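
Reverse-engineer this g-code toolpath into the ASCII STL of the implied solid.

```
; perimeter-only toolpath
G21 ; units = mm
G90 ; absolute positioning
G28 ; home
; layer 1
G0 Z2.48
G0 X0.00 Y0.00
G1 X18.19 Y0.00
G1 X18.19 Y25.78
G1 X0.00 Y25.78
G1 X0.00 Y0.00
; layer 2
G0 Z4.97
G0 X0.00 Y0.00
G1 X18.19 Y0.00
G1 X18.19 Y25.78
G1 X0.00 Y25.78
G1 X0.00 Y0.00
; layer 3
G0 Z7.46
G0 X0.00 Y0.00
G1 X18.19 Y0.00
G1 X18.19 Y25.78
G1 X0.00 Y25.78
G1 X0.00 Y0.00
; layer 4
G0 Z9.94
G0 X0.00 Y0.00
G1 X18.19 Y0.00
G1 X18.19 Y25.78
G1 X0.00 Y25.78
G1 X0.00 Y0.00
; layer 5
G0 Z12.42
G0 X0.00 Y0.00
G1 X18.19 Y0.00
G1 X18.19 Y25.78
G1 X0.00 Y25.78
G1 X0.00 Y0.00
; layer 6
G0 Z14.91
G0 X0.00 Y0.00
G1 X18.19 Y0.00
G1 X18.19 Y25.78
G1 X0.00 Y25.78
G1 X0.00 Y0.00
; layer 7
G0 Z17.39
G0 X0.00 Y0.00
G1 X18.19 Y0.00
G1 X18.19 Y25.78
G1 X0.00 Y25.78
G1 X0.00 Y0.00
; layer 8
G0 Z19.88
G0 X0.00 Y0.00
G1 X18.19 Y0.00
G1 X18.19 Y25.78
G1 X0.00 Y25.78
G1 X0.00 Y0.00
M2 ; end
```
solid part
  facet normal 0.0000 0.0000 -1.0000
    outer loop
      vertex 18.19 25.78 0.00
      vertex 18.19 0.00 0.00
      vertex 0.00 0.00 0.00
    endloop
  endfacet
  facet normal 0.0000 0.0000 -1.0000
    outer loop
      vertex 0.00 25.78 0.00
      vertex 18.19 25.78 0.00
      vertex 0.00 0.00 0.00
    endloop
  endfacet
  facet normal 0.0000 0.0000 1.0000
    outer loop
      vertex 0.00 0.00 19.88
      vertex 18.19 0.00 19.88
      vertex 18.19 25.78 19.88
    endloop
  endfacet
  facet normal 0.0000 0.0000 1.0000
    outer loop
      vertex 0.00 0.00 19.88
      vertex 18.19 25.78 19.88
      vertex 0.00 25.78 19.88
    endloop
  endfacet
  facet normal 0.0000 -1.0000 0.0000
    outer loop
      vertex 0.00 0.00 0.00
      vertex 18.19 0.00 0.00
      vertex 18.19 0.00 19.88
    endloop
  endfacet
  facet normal 0.0000 -1.0000 0.0000
    outer loop
      vertex 0.00 0.00 0.00
      vertex 18.19 0.00 19.88
      vertex 0.00 0.00 19.88
    endloop
  endfacet
  facet normal 0.0000 1.0000 0.0000
    outer loop
      vertex 18.19 25.78 19.88
      vertex 18.19 25.78 0.00
      vertex 0.00 25.78 0.00
    endloop
  endfacet
  facet normal 0.0000 1.0000 0.0000
    outer loop
      vertex 0.00 25.78 19.88
      vertex 18.19 25.78 19.88
      vertex 0.00 25.78 0.00
    endloop
  endfacet
  facet normal -1.0000 0.0000 0.0000
    outer loop
      vertex 0.00 25.78 19.88
      vertex 0.00 25.78 0.00
      vertex 0.00 0.00 0.00
    endloop
  endfacet
  facet normal -1.0000 0.0000 0.0000
    outer loop
      vertex 0.00 0.00 19.88
      vertex 0.00 25.78 19.88
      vertex 0.00 0.00 0.00
    endloop
  endfacet
  facet normal 1.0000 0.0000 0.0000
    outer loop
      vertex 18.19 0.00 0.00
      vertex 18.19 25.78 0.00
      vertex 18.19 25.78 19.88
    endloop
  endfacet
  facet normal 1.0000 0.0000 0.0000
    outer loop
      vertex 18.19 0.00 0.00
      vertex 18.19 25.78 19.88
      vertex 18.19 0.00 19.88
    endloop
  endfacet
endsolid part

The G0 Z moves step by Δz≈2.48 mm. Every layer's G1 loop is the same polygon, so the solid is a straight extrusion of it from z=0 to z≈19.9. Closing with flat bottom and top caps and triangulating gives 12 facets — a rectangular box, roughly 18.2 × 25.8 mm footprint and 19.9 mm tall.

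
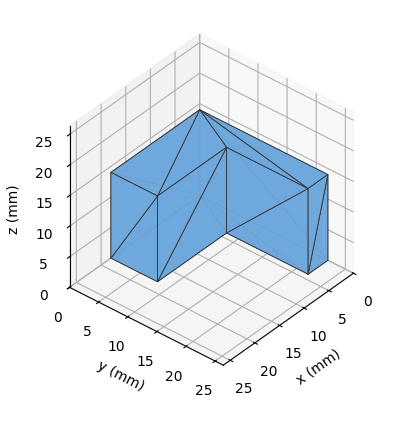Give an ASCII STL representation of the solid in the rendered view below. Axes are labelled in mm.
Reading the render: the shape is an L-shaped prism: outer 18 × 22 mm, arm thicknesses ≈ 8 mm (horizontal) and 4 mm (vertical), extruded 14 mm in z (dimensions read to the nearest mm from the axis ticks). For the STL, each face is triangulated and given an outward normal.

solid part
  facet normal 0.0000 0.0000 -1.0000
    outer loop
      vertex 18.0 8.0 0.0
      vertex 18.0 0.0 0.0
      vertex 0.0 0.0 0.0
    endloop
  endfacet
  facet normal 0.0000 0.0000 -1.0000
    outer loop
      vertex 4.0 8.0 0.0
      vertex 18.0 8.0 0.0
      vertex 0.0 0.0 0.0
    endloop
  endfacet
  facet normal 0.0000 0.0000 -1.0000
    outer loop
      vertex 4.0 22.0 0.0
      vertex 4.0 8.0 0.0
      vertex 0.0 0.0 0.0
    endloop
  endfacet
  facet normal 0.0000 0.0000 -1.0000
    outer loop
      vertex 0.0 22.0 0.0
      vertex 4.0 22.0 0.0
      vertex 0.0 0.0 0.0
    endloop
  endfacet
  facet normal 0.0000 0.0000 1.0000
    outer loop
      vertex 0.0 0.0 14.0
      vertex 18.0 0.0 14.0
      vertex 18.0 8.0 14.0
    endloop
  endfacet
  facet normal 0.0000 0.0000 1.0000
    outer loop
      vertex 0.0 0.0 14.0
      vertex 18.0 8.0 14.0
      vertex 4.0 8.0 14.0
    endloop
  endfacet
  facet normal 0.0000 0.0000 1.0000
    outer loop
      vertex 0.0 0.0 14.0
      vertex 4.0 8.0 14.0
      vertex 4.0 22.0 14.0
    endloop
  endfacet
  facet normal 0.0000 0.0000 1.0000
    outer loop
      vertex 0.0 0.0 14.0
      vertex 4.0 22.0 14.0
      vertex 0.0 22.0 14.0
    endloop
  endfacet
  facet normal 0.0000 -1.0000 0.0000
    outer loop
      vertex 0.0 0.0 0.0
      vertex 18.0 0.0 0.0
      vertex 18.0 0.0 14.0
    endloop
  endfacet
  facet normal 0.0000 -1.0000 0.0000
    outer loop
      vertex 0.0 0.0 0.0
      vertex 18.0 0.0 14.0
      vertex 0.0 0.0 14.0
    endloop
  endfacet
  facet normal 1.0000 0.0000 0.0000
    outer loop
      vertex 18.0 0.0 0.0
      vertex 18.0 8.0 0.0
      vertex 18.0 8.0 14.0
    endloop
  endfacet
  facet normal 1.0000 0.0000 0.0000
    outer loop
      vertex 18.0 0.0 0.0
      vertex 18.0 8.0 14.0
      vertex 18.0 0.0 14.0
    endloop
  endfacet
  facet normal 0.0000 1.0000 0.0000
    outer loop
      vertex 18.0 8.0 0.0
      vertex 4.0 8.0 0.0
      vertex 4.0 8.0 14.0
    endloop
  endfacet
  facet normal 0.0000 1.0000 0.0000
    outer loop
      vertex 18.0 8.0 0.0
      vertex 4.0 8.0 14.0
      vertex 18.0 8.0 14.0
    endloop
  endfacet
  facet normal 1.0000 0.0000 0.0000
    outer loop
      vertex 4.0 8.0 0.0
      vertex 4.0 22.0 0.0
      vertex 4.0 22.0 14.0
    endloop
  endfacet
  facet normal 1.0000 0.0000 0.0000
    outer loop
      vertex 4.0 8.0 0.0
      vertex 4.0 22.0 14.0
      vertex 4.0 8.0 14.0
    endloop
  endfacet
  facet normal 0.0000 1.0000 0.0000
    outer loop
      vertex 4.0 22.0 0.0
      vertex 0.0 22.0 0.0
      vertex 0.0 22.0 14.0
    endloop
  endfacet
  facet normal 0.0000 1.0000 0.0000
    outer loop
      vertex 4.0 22.0 0.0
      vertex 0.0 22.0 14.0
      vertex 4.0 22.0 14.0
    endloop
  endfacet
  facet normal -1.0000 0.0000 0.0000
    outer loop
      vertex 0.0 22.0 0.0
      vertex 0.0 0.0 0.0
      vertex 0.0 0.0 14.0
    endloop
  endfacet
  facet normal -1.0000 0.0000 0.0000
    outer loop
      vertex 0.0 22.0 0.0
      vertex 0.0 0.0 14.0
      vertex 0.0 22.0 14.0
    endloop
  endfacet
endsolid part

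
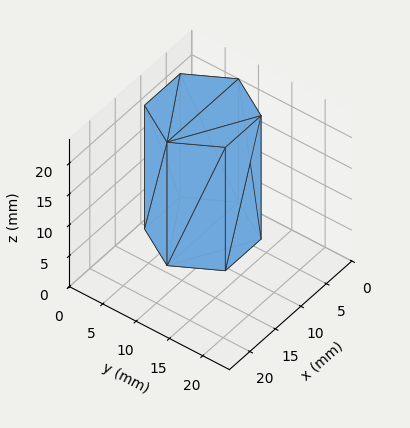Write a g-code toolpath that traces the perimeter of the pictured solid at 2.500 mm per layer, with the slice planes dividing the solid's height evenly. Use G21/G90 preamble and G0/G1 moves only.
Reading the render: the shape is a regular 6-sided prism (a cylinder approximated with 6 flat sides), circumscribed radius ≈ 7 mm, height ≈ 20 mm (dimensions read to the nearest mm from the axis ticks). For the g-code, the solid's height is divided into equal slices at the stated Δz and each level perimeter traced with G1 moves after a G0 lift.

; perimeter-only toolpath
G21 ; units = mm
G90 ; absolute positioning
G28 ; home
; layer 1
G0 Z2.500
G0 X14.000 Y7.000
G1 X10.500 Y13.062
G1 X3.500 Y13.062
G1 X0.000 Y7.000
G1 X3.500 Y0.938
G1 X10.500 Y0.938
G1 X14.000 Y7.000
; layer 2
G0 Z5.000
G0 X14.000 Y7.000
G1 X10.500 Y13.062
G1 X3.500 Y13.062
G1 X0.000 Y7.000
G1 X3.500 Y0.938
G1 X10.500 Y0.938
G1 X14.000 Y7.000
; layer 3
G0 Z7.500
G0 X14.000 Y7.000
G1 X10.500 Y13.062
G1 X3.500 Y13.062
G1 X0.000 Y7.000
G1 X3.500 Y0.938
G1 X10.500 Y0.938
G1 X14.000 Y7.000
; layer 4
G0 Z10.000
G0 X14.000 Y7.000
G1 X10.500 Y13.062
G1 X3.500 Y13.062
G1 X0.000 Y7.000
G1 X3.500 Y0.938
G1 X10.500 Y0.938
G1 X14.000 Y7.000
; layer 5
G0 Z12.500
G0 X14.000 Y7.000
G1 X10.500 Y13.062
G1 X3.500 Y13.062
G1 X0.000 Y7.000
G1 X3.500 Y0.938
G1 X10.500 Y0.938
G1 X14.000 Y7.000
; layer 6
G0 Z15.000
G0 X14.000 Y7.000
G1 X10.500 Y13.062
G1 X3.500 Y13.062
G1 X0.000 Y7.000
G1 X3.500 Y0.938
G1 X10.500 Y0.938
G1 X14.000 Y7.000
; layer 7
G0 Z17.500
G0 X14.000 Y7.000
G1 X10.500 Y13.062
G1 X3.500 Y13.062
G1 X0.000 Y7.000
G1 X3.500 Y0.938
G1 X10.500 Y0.938
G1 X14.000 Y7.000
; layer 8
G0 Z20.000
G0 X14.000 Y7.000
G1 X10.500 Y13.062
G1 X3.500 Y13.062
G1 X0.000 Y7.000
G1 X3.500 Y0.938
G1 X10.500 Y0.938
G1 X14.000 Y7.000
M2 ; end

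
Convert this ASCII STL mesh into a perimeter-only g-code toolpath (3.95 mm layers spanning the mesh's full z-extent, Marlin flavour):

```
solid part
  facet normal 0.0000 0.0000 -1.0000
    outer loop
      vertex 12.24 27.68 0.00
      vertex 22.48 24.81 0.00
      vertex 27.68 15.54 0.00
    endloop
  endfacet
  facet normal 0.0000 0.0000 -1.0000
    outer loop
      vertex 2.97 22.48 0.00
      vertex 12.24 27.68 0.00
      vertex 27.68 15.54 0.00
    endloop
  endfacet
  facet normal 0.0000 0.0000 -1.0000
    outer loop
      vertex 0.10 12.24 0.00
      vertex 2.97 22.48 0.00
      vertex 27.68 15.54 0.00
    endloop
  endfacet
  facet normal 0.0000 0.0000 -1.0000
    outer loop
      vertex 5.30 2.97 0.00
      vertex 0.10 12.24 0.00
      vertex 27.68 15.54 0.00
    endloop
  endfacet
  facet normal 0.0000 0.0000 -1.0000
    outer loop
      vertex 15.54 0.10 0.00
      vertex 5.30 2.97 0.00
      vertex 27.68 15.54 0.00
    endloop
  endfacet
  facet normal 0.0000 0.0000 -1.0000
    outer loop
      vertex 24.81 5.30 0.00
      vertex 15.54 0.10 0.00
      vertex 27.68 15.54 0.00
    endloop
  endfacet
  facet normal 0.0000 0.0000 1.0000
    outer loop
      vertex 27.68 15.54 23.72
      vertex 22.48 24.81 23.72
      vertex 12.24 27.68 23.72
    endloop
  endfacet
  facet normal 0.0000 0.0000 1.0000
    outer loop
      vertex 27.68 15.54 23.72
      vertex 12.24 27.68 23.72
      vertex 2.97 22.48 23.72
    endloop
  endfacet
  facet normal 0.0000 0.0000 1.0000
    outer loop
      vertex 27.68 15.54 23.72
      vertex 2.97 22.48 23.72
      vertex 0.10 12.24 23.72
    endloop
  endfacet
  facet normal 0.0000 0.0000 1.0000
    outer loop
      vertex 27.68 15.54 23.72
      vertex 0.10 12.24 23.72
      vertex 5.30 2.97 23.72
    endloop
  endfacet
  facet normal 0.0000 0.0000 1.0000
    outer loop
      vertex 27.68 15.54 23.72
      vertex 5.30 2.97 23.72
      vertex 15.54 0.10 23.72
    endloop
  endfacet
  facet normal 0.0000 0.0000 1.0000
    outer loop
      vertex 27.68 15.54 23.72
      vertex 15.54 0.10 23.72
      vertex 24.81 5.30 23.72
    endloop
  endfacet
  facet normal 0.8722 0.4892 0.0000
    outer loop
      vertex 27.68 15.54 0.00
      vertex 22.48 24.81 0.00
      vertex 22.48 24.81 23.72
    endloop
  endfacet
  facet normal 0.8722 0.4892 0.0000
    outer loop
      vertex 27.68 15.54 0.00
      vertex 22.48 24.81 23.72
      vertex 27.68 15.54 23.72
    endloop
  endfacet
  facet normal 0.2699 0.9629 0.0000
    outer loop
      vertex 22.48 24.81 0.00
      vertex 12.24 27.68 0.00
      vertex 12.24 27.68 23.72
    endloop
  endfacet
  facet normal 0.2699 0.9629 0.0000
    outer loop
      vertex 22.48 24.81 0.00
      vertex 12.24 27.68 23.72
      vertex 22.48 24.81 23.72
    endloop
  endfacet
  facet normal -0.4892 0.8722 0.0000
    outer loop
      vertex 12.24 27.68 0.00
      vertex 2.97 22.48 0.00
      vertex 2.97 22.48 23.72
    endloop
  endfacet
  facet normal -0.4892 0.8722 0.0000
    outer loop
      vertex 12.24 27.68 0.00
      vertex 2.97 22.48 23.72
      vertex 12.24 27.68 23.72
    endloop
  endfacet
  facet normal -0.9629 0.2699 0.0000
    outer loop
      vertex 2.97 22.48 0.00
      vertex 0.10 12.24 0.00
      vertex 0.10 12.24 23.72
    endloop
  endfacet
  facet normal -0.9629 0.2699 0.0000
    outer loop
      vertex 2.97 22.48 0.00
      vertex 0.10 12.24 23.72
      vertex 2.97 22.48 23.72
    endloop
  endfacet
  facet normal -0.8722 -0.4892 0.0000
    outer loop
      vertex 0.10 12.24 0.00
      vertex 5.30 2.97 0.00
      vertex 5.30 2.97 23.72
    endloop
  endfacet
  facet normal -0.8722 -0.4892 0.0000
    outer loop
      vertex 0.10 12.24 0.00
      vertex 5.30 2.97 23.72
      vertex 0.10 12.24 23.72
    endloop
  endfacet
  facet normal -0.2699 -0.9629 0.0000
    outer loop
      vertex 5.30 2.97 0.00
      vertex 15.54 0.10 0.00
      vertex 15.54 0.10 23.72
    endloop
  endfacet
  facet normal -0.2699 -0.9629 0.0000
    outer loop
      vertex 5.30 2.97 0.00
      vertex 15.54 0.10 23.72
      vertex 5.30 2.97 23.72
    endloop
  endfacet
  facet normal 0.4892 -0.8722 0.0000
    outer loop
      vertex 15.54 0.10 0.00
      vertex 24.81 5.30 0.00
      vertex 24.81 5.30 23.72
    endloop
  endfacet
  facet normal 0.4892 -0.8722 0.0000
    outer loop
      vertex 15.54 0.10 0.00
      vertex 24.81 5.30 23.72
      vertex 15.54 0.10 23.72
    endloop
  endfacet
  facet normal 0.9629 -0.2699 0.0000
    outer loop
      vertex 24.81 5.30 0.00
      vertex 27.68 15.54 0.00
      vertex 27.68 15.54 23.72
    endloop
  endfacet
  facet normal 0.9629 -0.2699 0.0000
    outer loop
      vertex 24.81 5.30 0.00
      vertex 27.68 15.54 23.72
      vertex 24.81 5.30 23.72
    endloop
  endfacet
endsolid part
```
; perimeter-only toolpath
G21 ; units = mm
G90 ; absolute positioning
G28 ; home
; layer 1
G0 Z3.95
G0 X27.68 Y15.54
G1 X22.48 Y24.81
G1 X12.24 Y27.68
G1 X2.97 Y22.48
G1 X0.10 Y12.24
G1 X5.30 Y2.97
G1 X15.54 Y0.10
G1 X24.81 Y5.30
G1 X27.68 Y15.54
; layer 2
G0 Z7.91
G0 X27.68 Y15.54
G1 X22.48 Y24.81
G1 X12.24 Y27.68
G1 X2.97 Y22.48
G1 X0.10 Y12.24
G1 X5.30 Y2.97
G1 X15.54 Y0.10
G1 X24.81 Y5.30
G1 X27.68 Y15.54
; layer 3
G0 Z11.86
G0 X27.68 Y15.54
G1 X22.48 Y24.81
G1 X12.24 Y27.68
G1 X2.97 Y22.48
G1 X0.10 Y12.24
G1 X5.30 Y2.97
G1 X15.54 Y0.10
G1 X24.81 Y5.30
G1 X27.68 Y15.54
; layer 4
G0 Z15.81
G0 X27.68 Y15.54
G1 X22.48 Y24.81
G1 X12.24 Y27.68
G1 X2.97 Y22.48
G1 X0.10 Y12.24
G1 X5.30 Y2.97
G1 X15.54 Y0.10
G1 X24.81 Y5.30
G1 X27.68 Y15.54
; layer 5
G0 Z19.77
G0 X27.68 Y15.54
G1 X22.48 Y24.81
G1 X12.24 Y27.68
G1 X2.97 Y22.48
G1 X0.10 Y12.24
G1 X5.30 Y2.97
G1 X15.54 Y0.10
G1 X24.81 Y5.30
G1 X27.68 Y15.54
; layer 6
G0 Z23.72
G0 X27.68 Y15.54
G1 X22.48 Y24.81
G1 X12.24 Y27.68
G1 X2.97 Y22.48
G1 X0.10 Y12.24
G1 X5.30 Y2.97
G1 X15.54 Y0.10
G1 X24.81 Y5.30
G1 X27.68 Y15.54
M2 ; end

The solid is a regular 8-sided prism (a cylinder approximated with 8 flat sides), circumscribed radius ≈ 13.9 mm, height ≈ 23.7 mm. Slicing at Δz = 3.95 mm — 6 equal slices spanning the solid's height, so layer i sits at z = i·h/6 — gives 6 non-empty perimeters. Each is a 8-segment closed polygon; G0 lifts to the layer z and rapids to the start vertex, then G1 traces the edges.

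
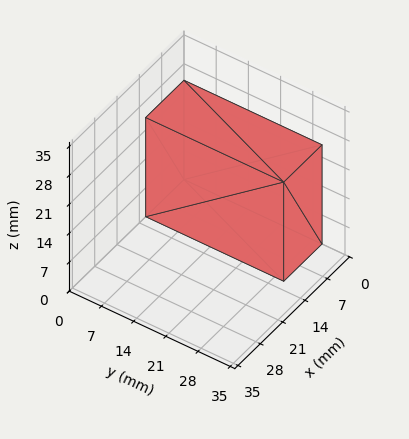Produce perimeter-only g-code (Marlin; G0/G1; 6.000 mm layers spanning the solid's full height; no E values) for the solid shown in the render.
Reading the render: the shape is a rectangular box, roughly 12 × 30 mm footprint and 24 mm tall (dimensions read to the nearest mm from the axis ticks). For the g-code, the solid's height is divided into equal slices at the stated Δz and each level perimeter traced with G1 moves after a G0 lift.

; perimeter-only toolpath
G21 ; units = mm
G90 ; absolute positioning
G28 ; home
; layer 1
G0 Z6.000
G0 X0.000 Y0.000
G1 X12.000 Y0.000
G1 X12.000 Y30.000
G1 X0.000 Y30.000
G1 X0.000 Y0.000
; layer 2
G0 Z12.000
G0 X0.000 Y0.000
G1 X12.000 Y0.000
G1 X12.000 Y30.000
G1 X0.000 Y30.000
G1 X0.000 Y0.000
; layer 3
G0 Z18.000
G0 X0.000 Y0.000
G1 X12.000 Y0.000
G1 X12.000 Y30.000
G1 X0.000 Y30.000
G1 X0.000 Y0.000
; layer 4
G0 Z24.000
G0 X0.000 Y0.000
G1 X12.000 Y0.000
G1 X12.000 Y30.000
G1 X0.000 Y30.000
G1 X0.000 Y0.000
M2 ; end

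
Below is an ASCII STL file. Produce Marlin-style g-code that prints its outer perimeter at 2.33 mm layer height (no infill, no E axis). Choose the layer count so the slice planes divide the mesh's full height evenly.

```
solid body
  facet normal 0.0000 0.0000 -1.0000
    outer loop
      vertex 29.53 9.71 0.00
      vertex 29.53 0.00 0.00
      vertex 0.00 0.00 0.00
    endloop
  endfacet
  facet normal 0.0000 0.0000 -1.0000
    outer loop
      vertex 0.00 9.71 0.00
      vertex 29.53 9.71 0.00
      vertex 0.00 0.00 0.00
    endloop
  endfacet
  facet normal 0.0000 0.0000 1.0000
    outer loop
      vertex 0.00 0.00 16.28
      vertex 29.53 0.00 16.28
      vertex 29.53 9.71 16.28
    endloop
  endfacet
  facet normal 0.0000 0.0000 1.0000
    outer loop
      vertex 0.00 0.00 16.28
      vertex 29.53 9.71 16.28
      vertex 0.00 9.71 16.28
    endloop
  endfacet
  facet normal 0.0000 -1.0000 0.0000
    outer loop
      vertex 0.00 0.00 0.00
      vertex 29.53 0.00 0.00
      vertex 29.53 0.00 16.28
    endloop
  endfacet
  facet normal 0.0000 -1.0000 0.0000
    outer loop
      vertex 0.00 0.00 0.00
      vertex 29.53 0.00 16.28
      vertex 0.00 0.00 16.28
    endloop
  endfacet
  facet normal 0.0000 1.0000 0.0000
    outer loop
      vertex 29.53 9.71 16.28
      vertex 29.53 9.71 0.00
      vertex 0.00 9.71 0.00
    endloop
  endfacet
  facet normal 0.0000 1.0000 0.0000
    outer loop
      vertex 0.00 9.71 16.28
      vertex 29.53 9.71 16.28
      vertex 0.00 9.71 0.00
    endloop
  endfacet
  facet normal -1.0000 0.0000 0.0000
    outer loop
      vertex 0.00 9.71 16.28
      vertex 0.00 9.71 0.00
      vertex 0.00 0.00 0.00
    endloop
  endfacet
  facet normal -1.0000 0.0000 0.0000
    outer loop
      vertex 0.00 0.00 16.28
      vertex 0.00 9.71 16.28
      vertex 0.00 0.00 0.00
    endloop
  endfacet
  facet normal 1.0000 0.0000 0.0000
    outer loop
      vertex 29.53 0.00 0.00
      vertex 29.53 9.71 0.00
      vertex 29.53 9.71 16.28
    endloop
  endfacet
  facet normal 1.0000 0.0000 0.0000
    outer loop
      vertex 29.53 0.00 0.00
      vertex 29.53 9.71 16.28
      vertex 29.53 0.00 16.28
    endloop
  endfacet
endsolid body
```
; perimeter-only toolpath
G21 ; units = mm
G90 ; absolute positioning
G28 ; home
; layer 1
G0 Z2.33
G0 X0.00 Y0.00
G1 X29.53 Y0.00
G1 X29.53 Y9.71
G1 X0.00 Y9.71
G1 X0.00 Y0.00
; layer 2
G0 Z4.65
G0 X0.00 Y0.00
G1 X29.53 Y0.00
G1 X29.53 Y9.71
G1 X0.00 Y9.71
G1 X0.00 Y0.00
; layer 3
G0 Z6.98
G0 X0.00 Y0.00
G1 X29.53 Y0.00
G1 X29.53 Y9.71
G1 X0.00 Y9.71
G1 X0.00 Y0.00
; layer 4
G0 Z9.30
G0 X0.00 Y0.00
G1 X29.53 Y0.00
G1 X29.53 Y9.71
G1 X0.00 Y9.71
G1 X0.00 Y0.00
; layer 5
G0 Z11.63
G0 X0.00 Y0.00
G1 X29.53 Y0.00
G1 X29.53 Y9.71
G1 X0.00 Y9.71
G1 X0.00 Y0.00
; layer 6
G0 Z13.95
G0 X0.00 Y0.00
G1 X29.53 Y0.00
G1 X29.53 Y9.71
G1 X0.00 Y9.71
G1 X0.00 Y0.00
; layer 7
G0 Z16.28
G0 X0.00 Y0.00
G1 X29.53 Y0.00
G1 X29.53 Y9.71
G1 X0.00 Y9.71
G1 X0.00 Y0.00
M2 ; end

The solid is a rectangular box, roughly 29.5 × 9.71 mm footprint and 16.3 mm tall. Slicing at Δz = 2.33 mm — 7 equal slices spanning the solid's height, so layer i sits at z = i·h/7 — gives 7 non-empty perimeters. Each is a 4-segment closed polygon; G0 lifts to the layer z and rapids to the start vertex, then G1 traces the edges.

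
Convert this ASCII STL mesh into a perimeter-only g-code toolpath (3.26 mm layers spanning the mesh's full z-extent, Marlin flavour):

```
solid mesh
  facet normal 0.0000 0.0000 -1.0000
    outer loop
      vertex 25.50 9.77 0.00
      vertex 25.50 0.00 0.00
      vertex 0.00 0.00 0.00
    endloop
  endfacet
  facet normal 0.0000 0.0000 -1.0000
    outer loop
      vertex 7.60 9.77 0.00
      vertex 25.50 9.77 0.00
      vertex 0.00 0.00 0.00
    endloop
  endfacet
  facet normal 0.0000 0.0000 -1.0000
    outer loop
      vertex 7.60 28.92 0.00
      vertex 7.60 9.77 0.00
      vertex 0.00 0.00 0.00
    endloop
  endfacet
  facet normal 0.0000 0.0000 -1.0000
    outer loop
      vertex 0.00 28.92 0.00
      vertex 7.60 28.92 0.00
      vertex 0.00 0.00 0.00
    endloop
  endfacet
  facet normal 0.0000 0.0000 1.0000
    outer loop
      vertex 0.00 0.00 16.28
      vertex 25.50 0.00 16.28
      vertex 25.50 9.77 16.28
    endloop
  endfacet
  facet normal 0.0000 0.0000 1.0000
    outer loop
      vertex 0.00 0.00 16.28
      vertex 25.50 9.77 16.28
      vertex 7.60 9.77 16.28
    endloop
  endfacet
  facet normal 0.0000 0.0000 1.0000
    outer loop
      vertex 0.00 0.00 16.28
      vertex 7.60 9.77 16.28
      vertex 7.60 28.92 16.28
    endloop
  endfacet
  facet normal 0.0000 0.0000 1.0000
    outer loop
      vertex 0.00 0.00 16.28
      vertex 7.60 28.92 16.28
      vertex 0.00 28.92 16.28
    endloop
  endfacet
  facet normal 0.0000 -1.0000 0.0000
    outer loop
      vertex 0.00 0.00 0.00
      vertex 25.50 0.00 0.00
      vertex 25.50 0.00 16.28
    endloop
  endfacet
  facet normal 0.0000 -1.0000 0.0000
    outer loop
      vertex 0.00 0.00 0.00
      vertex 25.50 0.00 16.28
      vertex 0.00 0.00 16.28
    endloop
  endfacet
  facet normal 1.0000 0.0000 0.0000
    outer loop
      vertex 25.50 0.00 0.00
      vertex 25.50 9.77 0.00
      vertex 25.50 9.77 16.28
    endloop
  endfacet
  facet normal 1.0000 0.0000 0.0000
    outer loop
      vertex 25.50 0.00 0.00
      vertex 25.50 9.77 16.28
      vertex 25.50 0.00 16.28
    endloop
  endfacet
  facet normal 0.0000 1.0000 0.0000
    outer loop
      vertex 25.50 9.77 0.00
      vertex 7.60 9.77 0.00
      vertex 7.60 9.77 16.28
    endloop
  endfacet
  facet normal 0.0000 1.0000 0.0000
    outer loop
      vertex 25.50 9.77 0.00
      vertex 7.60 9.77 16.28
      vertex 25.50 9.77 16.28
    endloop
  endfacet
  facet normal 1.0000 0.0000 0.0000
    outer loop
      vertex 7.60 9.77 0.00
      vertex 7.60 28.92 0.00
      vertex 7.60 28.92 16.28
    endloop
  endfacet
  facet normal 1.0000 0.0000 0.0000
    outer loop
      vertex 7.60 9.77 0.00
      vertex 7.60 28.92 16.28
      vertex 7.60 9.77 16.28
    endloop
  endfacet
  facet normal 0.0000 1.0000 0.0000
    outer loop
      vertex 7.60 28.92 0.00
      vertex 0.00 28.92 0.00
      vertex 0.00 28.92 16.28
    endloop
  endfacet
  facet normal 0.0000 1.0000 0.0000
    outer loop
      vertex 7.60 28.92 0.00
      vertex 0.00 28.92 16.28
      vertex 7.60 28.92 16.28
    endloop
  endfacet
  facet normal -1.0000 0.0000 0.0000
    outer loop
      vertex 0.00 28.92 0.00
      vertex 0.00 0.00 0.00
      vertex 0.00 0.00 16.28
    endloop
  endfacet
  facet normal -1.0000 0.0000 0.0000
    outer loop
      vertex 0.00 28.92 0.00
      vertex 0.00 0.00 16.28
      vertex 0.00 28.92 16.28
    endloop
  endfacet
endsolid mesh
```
; perimeter-only toolpath
G21 ; units = mm
G90 ; absolute positioning
G28 ; home
; layer 1
G0 Z3.26
G0 X0.00 Y0.00
G1 X25.50 Y0.00
G1 X25.50 Y9.77
G1 X7.60 Y9.77
G1 X7.60 Y28.92
G1 X0.00 Y28.92
G1 X0.00 Y0.00
; layer 2
G0 Z6.51
G0 X0.00 Y0.00
G1 X25.50 Y0.00
G1 X25.50 Y9.77
G1 X7.60 Y9.77
G1 X7.60 Y28.92
G1 X0.00 Y28.92
G1 X0.00 Y0.00
; layer 3
G0 Z9.77
G0 X0.00 Y0.00
G1 X25.50 Y0.00
G1 X25.50 Y9.77
G1 X7.60 Y9.77
G1 X7.60 Y28.92
G1 X0.00 Y28.92
G1 X0.00 Y0.00
; layer 4
G0 Z13.02
G0 X0.00 Y0.00
G1 X25.50 Y0.00
G1 X25.50 Y9.77
G1 X7.60 Y9.77
G1 X7.60 Y28.92
G1 X0.00 Y28.92
G1 X0.00 Y0.00
; layer 5
G0 Z16.28
G0 X0.00 Y0.00
G1 X25.50 Y0.00
G1 X25.50 Y9.77
G1 X7.60 Y9.77
G1 X7.60 Y28.92
G1 X0.00 Y28.92
G1 X0.00 Y0.00
M2 ; end

The solid is an L-shaped prism: outer 25.5 × 28.9 mm, arm thicknesses ≈ 9.77 mm (horizontal) and 7.6 mm (vertical), extruded 16.3 mm in z. Slicing at Δz = 3.26 mm — 5 equal slices spanning the solid's height, so layer i sits at z = i·h/5 — gives 5 non-empty perimeters. Each is a 6-segment closed polygon; G0 lifts to the layer z and rapids to the start vertex, then G1 traces the edges.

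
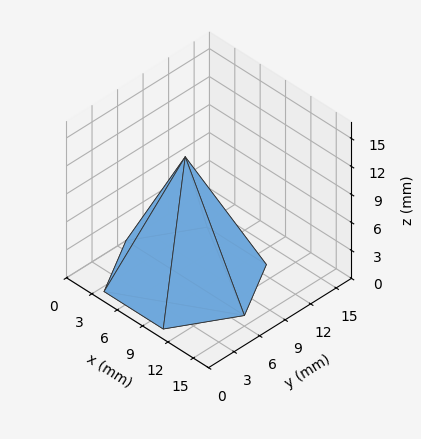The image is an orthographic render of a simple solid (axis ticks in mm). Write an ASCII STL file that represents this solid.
Reading the render: the shape is a regular 6-sided pyramid, base circumscribed radius ≈ 7 mm, apex at z ≈ 13 mm (dimensions read to the nearest mm from the axis ticks). For the STL, each face is triangulated and given an outward normal.

solid part
  facet normal 0.0000 0.0000 -1.0000
    outer loop
      vertex 3.50 13.06 0.00
      vertex 10.50 13.06 0.00
      vertex 14.00 7.00 0.00
    endloop
  endfacet
  facet normal 0.0000 0.0000 -1.0000
    outer loop
      vertex 0.00 7.00 0.00
      vertex 3.50 13.06 0.00
      vertex 14.00 7.00 0.00
    endloop
  endfacet
  facet normal 0.0000 0.0000 -1.0000
    outer loop
      vertex 3.50 0.94 0.00
      vertex 0.00 7.00 0.00
      vertex 14.00 7.00 0.00
    endloop
  endfacet
  facet normal 0.0000 0.0000 -1.0000
    outer loop
      vertex 10.50 0.94 0.00
      vertex 3.50 0.94 0.00
      vertex 14.00 7.00 0.00
    endloop
  endfacet
  facet normal 0.7848 0.4533 0.4226
    outer loop
      vertex 14.00 7.00 0.00
      vertex 10.50 13.06 0.00
      vertex 7.00 7.00 13.00
    endloop
  endfacet
  facet normal 0.0000 0.9064 0.4225
    outer loop
      vertex 10.50 13.06 0.00
      vertex 3.50 13.06 0.00
      vertex 7.00 7.00 13.00
    endloop
  endfacet
  facet normal -0.7848 0.4533 0.4226
    outer loop
      vertex 3.50 13.06 0.00
      vertex 0.00 7.00 0.00
      vertex 7.00 7.00 13.00
    endloop
  endfacet
  facet normal -0.7848 -0.4533 0.4226
    outer loop
      vertex 0.00 7.00 0.00
      vertex 3.50 0.94 0.00
      vertex 7.00 7.00 13.00
    endloop
  endfacet
  facet normal 0.0000 -0.9064 0.4225
    outer loop
      vertex 3.50 0.94 0.00
      vertex 10.50 0.94 0.00
      vertex 7.00 7.00 13.00
    endloop
  endfacet
  facet normal 0.7848 -0.4533 0.4226
    outer loop
      vertex 10.50 0.94 0.00
      vertex 14.00 7.00 0.00
      vertex 7.00 7.00 13.00
    endloop
  endfacet
endsolid part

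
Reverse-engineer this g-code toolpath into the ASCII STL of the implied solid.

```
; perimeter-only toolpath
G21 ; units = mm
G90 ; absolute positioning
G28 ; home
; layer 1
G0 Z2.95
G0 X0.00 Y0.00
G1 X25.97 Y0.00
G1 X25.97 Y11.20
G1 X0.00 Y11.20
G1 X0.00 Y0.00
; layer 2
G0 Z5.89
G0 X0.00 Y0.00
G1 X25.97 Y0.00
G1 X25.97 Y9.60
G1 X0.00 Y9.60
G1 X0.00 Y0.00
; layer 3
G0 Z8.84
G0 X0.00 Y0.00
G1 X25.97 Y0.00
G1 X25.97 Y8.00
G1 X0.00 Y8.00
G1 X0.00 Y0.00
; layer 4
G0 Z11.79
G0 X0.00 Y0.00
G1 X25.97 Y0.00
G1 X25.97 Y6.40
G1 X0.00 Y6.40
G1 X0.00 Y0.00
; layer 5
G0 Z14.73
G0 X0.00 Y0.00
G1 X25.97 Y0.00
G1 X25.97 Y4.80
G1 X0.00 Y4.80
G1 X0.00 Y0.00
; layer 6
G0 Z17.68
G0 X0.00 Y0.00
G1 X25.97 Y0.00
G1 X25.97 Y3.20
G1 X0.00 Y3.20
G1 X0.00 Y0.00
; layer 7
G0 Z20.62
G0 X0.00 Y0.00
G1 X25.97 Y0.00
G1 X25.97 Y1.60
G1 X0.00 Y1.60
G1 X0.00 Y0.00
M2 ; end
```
solid part
  facet normal 0.0000 0.0000 -1.0000
    outer loop
      vertex 25.97 12.80 0.00
      vertex 25.97 0.00 0.00
      vertex 0.00 0.00 0.00
    endloop
  endfacet
  facet normal 0.0000 0.0000 -1.0000
    outer loop
      vertex 0.00 12.80 0.00
      vertex 25.97 12.80 0.00
      vertex 0.00 0.00 0.00
    endloop
  endfacet
  facet normal 0.0000 -1.0000 0.0000
    outer loop
      vertex 0.00 0.00 0.00
      vertex 25.97 0.00 0.00
      vertex 25.97 0.00 23.57
    endloop
  endfacet
  facet normal 0.0000 -1.0000 0.0000
    outer loop
      vertex 0.00 0.00 0.00
      vertex 25.97 0.00 23.57
      vertex 0.00 0.00 23.57
    endloop
  endfacet
  facet normal 0.0000 0.8788 0.4772
    outer loop
      vertex 0.00 0.00 23.57
      vertex 25.97 0.00 23.57
      vertex 25.97 12.80 0.00
    endloop
  endfacet
  facet normal 0.0000 0.8788 0.4772
    outer loop
      vertex 0.00 0.00 23.57
      vertex 25.97 12.80 0.00
      vertex 0.00 12.80 0.00
    endloop
  endfacet
  facet normal -1.0000 0.0000 0.0000
    outer loop
      vertex 0.00 0.00 23.57
      vertex 0.00 12.80 0.00
      vertex 0.00 0.00 0.00
    endloop
  endfacet
  facet normal 1.0000 0.0000 0.0000
    outer loop
      vertex 25.97 0.00 0.00
      vertex 25.97 12.80 0.00
      vertex 25.97 0.00 23.57
    endloop
  endfacet
endsolid part

The G0 Z moves step by Δz≈2.95 mm. The G1 loops shrink linearly with z, so the solid tapers from its base footprint up to z≈23.6. Closing with a flat bottom cap and the tapered top and triangulating gives 8 facets — a wedge (ramp): 26 × 12.8 mm base, rising to 23.6 mm along the y=0 edge and sloping linearly to z=0 at y=12.8.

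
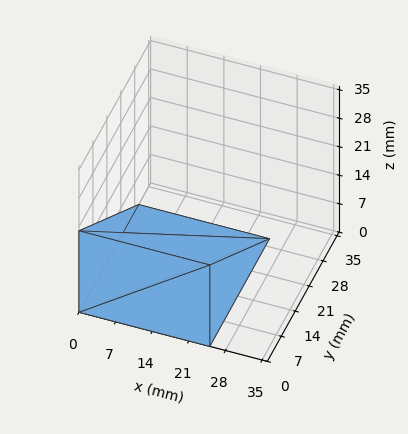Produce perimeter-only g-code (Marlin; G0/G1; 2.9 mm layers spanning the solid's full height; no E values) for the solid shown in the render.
Reading the render: the shape is a wedge (ramp): 25 × 30 mm base, rising to 20 mm along the y=0 edge and sloping linearly to z=0 at y=30 (dimensions read to the nearest mm from the axis ticks). For the g-code, the solid's height is divided into equal slices at the stated Δz and each level perimeter traced with G1 moves after a G0 lift.

; perimeter-only toolpath
G21 ; units = mm
G90 ; absolute positioning
G28 ; home
; layer 1
G0 Z2.9
G0 X0.0 Y0.0
G1 X25.0 Y0.0
G1 X25.0 Y25.7
G1 X0.0 Y25.7
G1 X0.0 Y0.0
; layer 2
G0 Z5.7
G0 X0.0 Y0.0
G1 X25.0 Y0.0
G1 X25.0 Y21.4
G1 X0.0 Y21.4
G1 X0.0 Y0.0
; layer 3
G0 Z8.6
G0 X0.0 Y0.0
G1 X25.0 Y0.0
G1 X25.0 Y17.1
G1 X0.0 Y17.1
G1 X0.0 Y0.0
; layer 4
G0 Z11.4
G0 X0.0 Y0.0
G1 X25.0 Y0.0
G1 X25.0 Y12.9
G1 X0.0 Y12.9
G1 X0.0 Y0.0
; layer 5
G0 Z14.3
G0 X0.0 Y0.0
G1 X25.0 Y0.0
G1 X25.0 Y8.6
G1 X0.0 Y8.6
G1 X0.0 Y0.0
; layer 6
G0 Z17.1
G0 X0.0 Y0.0
G1 X25.0 Y0.0
G1 X25.0 Y4.3
G1 X0.0 Y4.3
G1 X0.0 Y0.0
M2 ; end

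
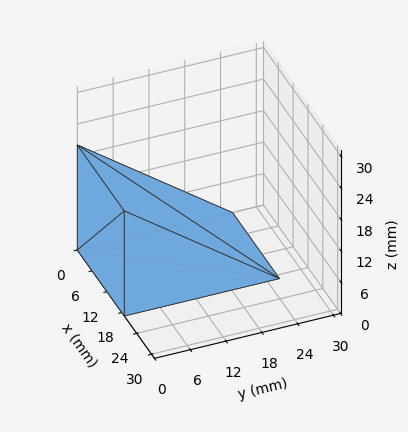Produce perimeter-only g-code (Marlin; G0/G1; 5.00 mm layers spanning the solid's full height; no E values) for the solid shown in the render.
Reading the render: the shape is a wedge (ramp): 19 × 26 mm base, rising to 20 mm along the y=0 edge and sloping linearly to z=0 at y=26 (dimensions read to the nearest mm from the axis ticks). For the g-code, the solid's height is divided into equal slices at the stated Δz and each level perimeter traced with G1 moves after a G0 lift.

; perimeter-only toolpath
G21 ; units = mm
G90 ; absolute positioning
G28 ; home
; layer 1
G0 Z5.00
G0 X0.00 Y0.00
G1 X19.00 Y0.00
G1 X19.00 Y19.50
G1 X0.00 Y19.50
G1 X0.00 Y0.00
; layer 2
G0 Z10.00
G0 X0.00 Y0.00
G1 X19.00 Y0.00
G1 X19.00 Y13.00
G1 X0.00 Y13.00
G1 X0.00 Y0.00
; layer 3
G0 Z15.00
G0 X0.00 Y0.00
G1 X19.00 Y0.00
G1 X19.00 Y6.50
G1 X0.00 Y6.50
G1 X0.00 Y0.00
M2 ; end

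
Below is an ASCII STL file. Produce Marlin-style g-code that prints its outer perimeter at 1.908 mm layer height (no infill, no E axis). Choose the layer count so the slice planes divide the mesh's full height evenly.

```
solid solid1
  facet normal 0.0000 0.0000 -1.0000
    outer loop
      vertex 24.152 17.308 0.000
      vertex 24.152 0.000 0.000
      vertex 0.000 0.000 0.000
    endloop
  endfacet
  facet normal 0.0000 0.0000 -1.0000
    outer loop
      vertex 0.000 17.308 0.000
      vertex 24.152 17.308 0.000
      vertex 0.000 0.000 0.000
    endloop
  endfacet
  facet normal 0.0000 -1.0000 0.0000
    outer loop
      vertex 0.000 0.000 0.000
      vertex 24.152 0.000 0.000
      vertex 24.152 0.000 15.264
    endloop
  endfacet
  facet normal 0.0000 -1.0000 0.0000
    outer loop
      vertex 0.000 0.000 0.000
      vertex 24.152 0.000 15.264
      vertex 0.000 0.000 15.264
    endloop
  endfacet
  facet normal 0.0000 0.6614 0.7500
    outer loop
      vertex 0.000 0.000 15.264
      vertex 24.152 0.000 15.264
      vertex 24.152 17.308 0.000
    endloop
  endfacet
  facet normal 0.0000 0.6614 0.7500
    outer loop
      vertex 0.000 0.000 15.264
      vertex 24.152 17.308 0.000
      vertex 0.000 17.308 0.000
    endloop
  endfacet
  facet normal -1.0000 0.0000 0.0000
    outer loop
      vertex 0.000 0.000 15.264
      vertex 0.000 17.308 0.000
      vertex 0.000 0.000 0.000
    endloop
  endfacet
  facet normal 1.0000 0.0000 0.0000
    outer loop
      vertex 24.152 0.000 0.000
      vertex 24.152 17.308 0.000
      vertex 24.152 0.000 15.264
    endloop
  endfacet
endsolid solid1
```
; perimeter-only toolpath
G21 ; units = mm
G90 ; absolute positioning
G28 ; home
; layer 1
G0 Z1.908
G0 X0.000 Y0.000
G1 X24.152 Y0.000
G1 X24.152 Y15.145
G1 X0.000 Y15.145
G1 X0.000 Y0.000
; layer 2
G0 Z3.816
G0 X0.000 Y0.000
G1 X24.152 Y0.000
G1 X24.152 Y12.981
G1 X0.000 Y12.981
G1 X0.000 Y0.000
; layer 3
G0 Z5.724
G0 X0.000 Y0.000
G1 X24.152 Y0.000
G1 X24.152 Y10.817
G1 X0.000 Y10.817
G1 X0.000 Y0.000
; layer 4
G0 Z7.632
G0 X0.000 Y0.000
G1 X24.152 Y0.000
G1 X24.152 Y8.654
G1 X0.000 Y8.654
G1 X0.000 Y0.000
; layer 5
G0 Z9.540
G0 X0.000 Y0.000
G1 X24.152 Y0.000
G1 X24.152 Y6.490
G1 X0.000 Y6.490
G1 X0.000 Y0.000
; layer 6
G0 Z11.448
G0 X0.000 Y0.000
G1 X24.152 Y0.000
G1 X24.152 Y4.327
G1 X0.000 Y4.327
G1 X0.000 Y0.000
; layer 7
G0 Z13.356
G0 X0.000 Y0.000
G1 X24.152 Y0.000
G1 X24.152 Y2.163
G1 X0.000 Y2.163
G1 X0.000 Y0.000
M2 ; end

The solid is a wedge (ramp): 24.2 × 17.3 mm base, rising to 15.3 mm along the y=0 edge and sloping linearly to z=0 at y=17.3. Slicing at Δz = 1.908 mm — 8 equal slices spanning the solid's height, so layer i sits at z = i·h/8 — gives 7 non-empty perimeters. Each is a 4-segment closed polygon; G0 lifts to the layer z and rapids to the start vertex, then G1 traces the edges. The cross-section shrinks linearly with z (the slice at the apex is degenerate and omitted).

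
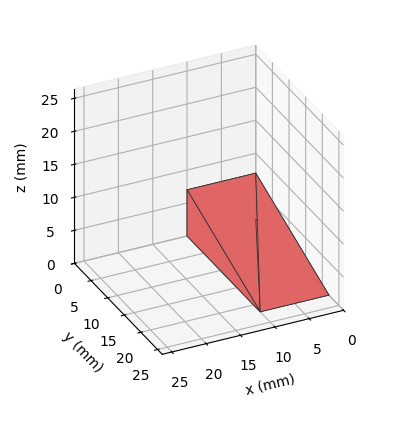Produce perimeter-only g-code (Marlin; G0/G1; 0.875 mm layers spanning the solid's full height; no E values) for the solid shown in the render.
Reading the render: the shape is a wedge (ramp): 10 × 22 mm base, rising to 7 mm along the y=0 edge and sloping linearly to z=0 at y=22 (dimensions read to the nearest mm from the axis ticks). For the g-code, the solid's height is divided into equal slices at the stated Δz and each level perimeter traced with G1 moves after a G0 lift.

; perimeter-only toolpath
G21 ; units = mm
G90 ; absolute positioning
G28 ; home
; layer 1
G0 Z0.875
G0 X0.000 Y0.000
G1 X10.000 Y0.000
G1 X10.000 Y19.250
G1 X0.000 Y19.250
G1 X0.000 Y0.000
; layer 2
G0 Z1.750
G0 X0.000 Y0.000
G1 X10.000 Y0.000
G1 X10.000 Y16.500
G1 X0.000 Y16.500
G1 X0.000 Y0.000
; layer 3
G0 Z2.625
G0 X0.000 Y0.000
G1 X10.000 Y0.000
G1 X10.000 Y13.750
G1 X0.000 Y13.750
G1 X0.000 Y0.000
; layer 4
G0 Z3.500
G0 X0.000 Y0.000
G1 X10.000 Y0.000
G1 X10.000 Y11.000
G1 X0.000 Y11.000
G1 X0.000 Y0.000
; layer 5
G0 Z4.375
G0 X0.000 Y0.000
G1 X10.000 Y0.000
G1 X10.000 Y8.250
G1 X0.000 Y8.250
G1 X0.000 Y0.000
; layer 6
G0 Z5.250
G0 X0.000 Y0.000
G1 X10.000 Y0.000
G1 X10.000 Y5.500
G1 X0.000 Y5.500
G1 X0.000 Y0.000
; layer 7
G0 Z6.125
G0 X0.000 Y0.000
G1 X10.000 Y0.000
G1 X10.000 Y2.750
G1 X0.000 Y2.750
G1 X0.000 Y0.000
M2 ; end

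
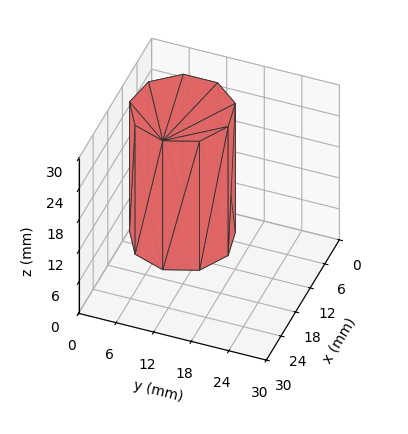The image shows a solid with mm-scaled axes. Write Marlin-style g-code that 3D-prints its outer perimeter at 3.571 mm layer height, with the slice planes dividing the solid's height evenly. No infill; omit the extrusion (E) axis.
Reading the render: the shape is a regular 9-sided prism (a cylinder approximated with 9 flat sides), circumscribed radius ≈ 8 mm, height ≈ 25 mm (dimensions read to the nearest mm from the axis ticks). For the g-code, the solid's height is divided into equal slices at the stated Δz and each level perimeter traced with G1 moves after a G0 lift.

; perimeter-only toolpath
G21 ; units = mm
G90 ; absolute positioning
G28 ; home
; layer 1
G0 Z3.571
G0 X16.000 Y8.000
G1 X14.128 Y13.142
G1 X9.389 Y15.878
G1 X4.000 Y14.928
G1 X0.482 Y10.736
G1 X0.482 Y5.264
G1 X4.000 Y1.072
G1 X9.389 Y0.122
G1 X14.128 Y2.858
G1 X16.000 Y8.000
; layer 2
G0 Z7.143
G0 X16.000 Y8.000
G1 X14.128 Y13.142
G1 X9.389 Y15.878
G1 X4.000 Y14.928
G1 X0.482 Y10.736
G1 X0.482 Y5.264
G1 X4.000 Y1.072
G1 X9.389 Y0.122
G1 X14.128 Y2.858
G1 X16.000 Y8.000
; layer 3
G0 Z10.714
G0 X16.000 Y8.000
G1 X14.128 Y13.142
G1 X9.389 Y15.878
G1 X4.000 Y14.928
G1 X0.482 Y10.736
G1 X0.482 Y5.264
G1 X4.000 Y1.072
G1 X9.389 Y0.122
G1 X14.128 Y2.858
G1 X16.000 Y8.000
; layer 4
G0 Z14.286
G0 X16.000 Y8.000
G1 X14.128 Y13.142
G1 X9.389 Y15.878
G1 X4.000 Y14.928
G1 X0.482 Y10.736
G1 X0.482 Y5.264
G1 X4.000 Y1.072
G1 X9.389 Y0.122
G1 X14.128 Y2.858
G1 X16.000 Y8.000
; layer 5
G0 Z17.857
G0 X16.000 Y8.000
G1 X14.128 Y13.142
G1 X9.389 Y15.878
G1 X4.000 Y14.928
G1 X0.482 Y10.736
G1 X0.482 Y5.264
G1 X4.000 Y1.072
G1 X9.389 Y0.122
G1 X14.128 Y2.858
G1 X16.000 Y8.000
; layer 6
G0 Z21.429
G0 X16.000 Y8.000
G1 X14.128 Y13.142
G1 X9.389 Y15.878
G1 X4.000 Y14.928
G1 X0.482 Y10.736
G1 X0.482 Y5.264
G1 X4.000 Y1.072
G1 X9.389 Y0.122
G1 X14.128 Y2.858
G1 X16.000 Y8.000
; layer 7
G0 Z25.000
G0 X16.000 Y8.000
G1 X14.128 Y13.142
G1 X9.389 Y15.878
G1 X4.000 Y14.928
G1 X0.482 Y10.736
G1 X0.482 Y5.264
G1 X4.000 Y1.072
G1 X9.389 Y0.122
G1 X14.128 Y2.858
G1 X16.000 Y8.000
M2 ; end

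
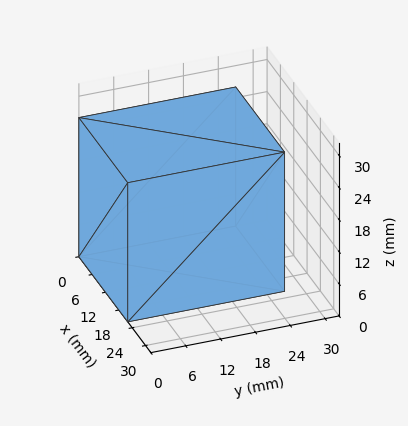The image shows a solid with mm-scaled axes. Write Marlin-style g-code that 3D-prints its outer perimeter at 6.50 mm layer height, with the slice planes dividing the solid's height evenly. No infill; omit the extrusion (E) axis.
Reading the render: the shape is a rectangular box, roughly 22 × 27 mm footprint and 26 mm tall (dimensions read to the nearest mm from the axis ticks). For the g-code, the solid's height is divided into equal slices at the stated Δz and each level perimeter traced with G1 moves after a G0 lift.

; perimeter-only toolpath
G21 ; units = mm
G90 ; absolute positioning
G28 ; home
; layer 1
G0 Z6.50
G0 X0.00 Y0.00
G1 X22.00 Y0.00
G1 X22.00 Y27.00
G1 X0.00 Y27.00
G1 X0.00 Y0.00
; layer 2
G0 Z13.00
G0 X0.00 Y0.00
G1 X22.00 Y0.00
G1 X22.00 Y27.00
G1 X0.00 Y27.00
G1 X0.00 Y0.00
; layer 3
G0 Z19.50
G0 X0.00 Y0.00
G1 X22.00 Y0.00
G1 X22.00 Y27.00
G1 X0.00 Y27.00
G1 X0.00 Y0.00
; layer 4
G0 Z26.00
G0 X0.00 Y0.00
G1 X22.00 Y0.00
G1 X22.00 Y27.00
G1 X0.00 Y27.00
G1 X0.00 Y0.00
M2 ; end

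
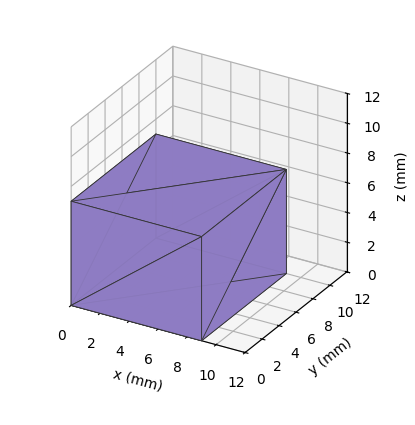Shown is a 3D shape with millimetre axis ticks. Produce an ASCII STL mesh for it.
Reading the render: the shape is a rectangular box, roughly 9 × 10 mm footprint and 7 mm tall (dimensions read to the nearest mm from the axis ticks). For the STL, each face is triangulated and given an outward normal.

solid part
  facet normal 0.0000 0.0000 -1.0000
    outer loop
      vertex 9.000 10.000 0.000
      vertex 9.000 0.000 0.000
      vertex 0.000 0.000 0.000
    endloop
  endfacet
  facet normal 0.0000 0.0000 -1.0000
    outer loop
      vertex 0.000 10.000 0.000
      vertex 9.000 10.000 0.000
      vertex 0.000 0.000 0.000
    endloop
  endfacet
  facet normal 0.0000 0.0000 1.0000
    outer loop
      vertex 0.000 0.000 7.000
      vertex 9.000 0.000 7.000
      vertex 9.000 10.000 7.000
    endloop
  endfacet
  facet normal 0.0000 0.0000 1.0000
    outer loop
      vertex 0.000 0.000 7.000
      vertex 9.000 10.000 7.000
      vertex 0.000 10.000 7.000
    endloop
  endfacet
  facet normal 0.0000 -1.0000 0.0000
    outer loop
      vertex 0.000 0.000 0.000
      vertex 9.000 0.000 0.000
      vertex 9.000 0.000 7.000
    endloop
  endfacet
  facet normal 0.0000 -1.0000 0.0000
    outer loop
      vertex 0.000 0.000 0.000
      vertex 9.000 0.000 7.000
      vertex 0.000 0.000 7.000
    endloop
  endfacet
  facet normal 0.0000 1.0000 0.0000
    outer loop
      vertex 9.000 10.000 7.000
      vertex 9.000 10.000 0.000
      vertex 0.000 10.000 0.000
    endloop
  endfacet
  facet normal 0.0000 1.0000 0.0000
    outer loop
      vertex 0.000 10.000 7.000
      vertex 9.000 10.000 7.000
      vertex 0.000 10.000 0.000
    endloop
  endfacet
  facet normal -1.0000 0.0000 0.0000
    outer loop
      vertex 0.000 10.000 7.000
      vertex 0.000 10.000 0.000
      vertex 0.000 0.000 0.000
    endloop
  endfacet
  facet normal -1.0000 0.0000 0.0000
    outer loop
      vertex 0.000 0.000 7.000
      vertex 0.000 10.000 7.000
      vertex 0.000 0.000 0.000
    endloop
  endfacet
  facet normal 1.0000 0.0000 0.0000
    outer loop
      vertex 9.000 0.000 0.000
      vertex 9.000 10.000 0.000
      vertex 9.000 10.000 7.000
    endloop
  endfacet
  facet normal 1.0000 0.0000 0.0000
    outer loop
      vertex 9.000 0.000 0.000
      vertex 9.000 10.000 7.000
      vertex 9.000 0.000 7.000
    endloop
  endfacet
endsolid part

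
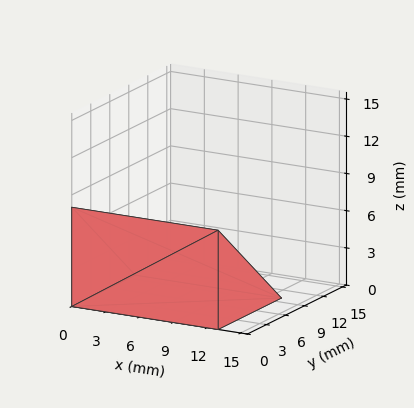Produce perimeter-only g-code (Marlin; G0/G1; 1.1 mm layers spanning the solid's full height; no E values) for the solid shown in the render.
Reading the render: the shape is a wedge (ramp): 13 × 10 mm base, rising to 8 mm along the y=0 edge and sloping linearly to z=0 at y=10 (dimensions read to the nearest mm from the axis ticks). For the g-code, the solid's height is divided into equal slices at the stated Δz and each level perimeter traced with G1 moves after a G0 lift.

; perimeter-only toolpath
G21 ; units = mm
G90 ; absolute positioning
G28 ; home
; layer 1
G0 Z1.1
G0 X0.0 Y0.0
G1 X13.0 Y0.0
G1 X13.0 Y8.6
G1 X0.0 Y8.6
G1 X0.0 Y0.0
; layer 2
G0 Z2.3
G0 X0.0 Y0.0
G1 X13.0 Y0.0
G1 X13.0 Y7.1
G1 X0.0 Y7.1
G1 X0.0 Y0.0
; layer 3
G0 Z3.4
G0 X0.0 Y0.0
G1 X13.0 Y0.0
G1 X13.0 Y5.7
G1 X0.0 Y5.7
G1 X0.0 Y0.0
; layer 4
G0 Z4.6
G0 X0.0 Y0.0
G1 X13.0 Y0.0
G1 X13.0 Y4.3
G1 X0.0 Y4.3
G1 X0.0 Y0.0
; layer 5
G0 Z5.7
G0 X0.0 Y0.0
G1 X13.0 Y0.0
G1 X13.0 Y2.9
G1 X0.0 Y2.9
G1 X0.0 Y0.0
; layer 6
G0 Z6.9
G0 X0.0 Y0.0
G1 X13.0 Y0.0
G1 X13.0 Y1.4
G1 X0.0 Y1.4
G1 X0.0 Y0.0
M2 ; end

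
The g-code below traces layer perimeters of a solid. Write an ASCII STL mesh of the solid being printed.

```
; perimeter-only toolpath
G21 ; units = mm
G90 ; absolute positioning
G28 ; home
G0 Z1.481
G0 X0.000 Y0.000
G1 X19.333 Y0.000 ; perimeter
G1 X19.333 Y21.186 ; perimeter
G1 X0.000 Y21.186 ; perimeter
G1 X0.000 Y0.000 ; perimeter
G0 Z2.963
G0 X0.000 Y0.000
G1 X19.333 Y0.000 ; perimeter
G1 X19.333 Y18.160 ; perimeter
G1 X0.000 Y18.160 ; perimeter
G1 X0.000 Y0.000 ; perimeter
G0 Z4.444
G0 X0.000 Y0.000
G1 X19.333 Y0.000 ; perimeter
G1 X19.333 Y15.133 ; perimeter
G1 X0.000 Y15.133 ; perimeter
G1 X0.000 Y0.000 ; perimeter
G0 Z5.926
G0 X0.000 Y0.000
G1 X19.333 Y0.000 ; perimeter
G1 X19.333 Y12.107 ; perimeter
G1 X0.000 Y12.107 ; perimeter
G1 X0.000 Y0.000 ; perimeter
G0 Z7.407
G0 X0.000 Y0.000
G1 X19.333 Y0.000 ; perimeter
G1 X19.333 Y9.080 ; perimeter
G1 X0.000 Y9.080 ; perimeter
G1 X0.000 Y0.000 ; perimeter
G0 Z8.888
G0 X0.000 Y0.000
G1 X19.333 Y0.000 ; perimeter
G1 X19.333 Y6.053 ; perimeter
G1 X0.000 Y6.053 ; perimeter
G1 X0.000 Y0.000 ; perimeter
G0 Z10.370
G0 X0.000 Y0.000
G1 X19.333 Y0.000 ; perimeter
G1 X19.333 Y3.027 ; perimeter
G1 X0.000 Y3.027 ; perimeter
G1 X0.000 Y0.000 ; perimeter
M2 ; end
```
solid part
  facet normal 0.0000 0.0000 -1.0000
    outer loop
      vertex 19.333 24.213 0.000
      vertex 19.333 0.000 0.000
      vertex 0.000 0.000 0.000
    endloop
  endfacet
  facet normal 0.0000 0.0000 -1.0000
    outer loop
      vertex 0.000 24.213 0.000
      vertex 19.333 24.213 0.000
      vertex 0.000 0.000 0.000
    endloop
  endfacet
  facet normal 0.0000 -1.0000 0.0000
    outer loop
      vertex 0.000 0.000 0.000
      vertex 19.333 0.000 0.000
      vertex 19.333 0.000 11.851
    endloop
  endfacet
  facet normal 0.0000 -1.0000 0.0000
    outer loop
      vertex 0.000 0.000 0.000
      vertex 19.333 0.000 11.851
      vertex 0.000 0.000 11.851
    endloop
  endfacet
  facet normal 0.0000 0.4396 0.8982
    outer loop
      vertex 0.000 0.000 11.851
      vertex 19.333 0.000 11.851
      vertex 19.333 24.213 0.000
    endloop
  endfacet
  facet normal 0.0000 0.4396 0.8982
    outer loop
      vertex 0.000 0.000 11.851
      vertex 19.333 24.213 0.000
      vertex 0.000 24.213 0.000
    endloop
  endfacet
  facet normal -1.0000 0.0000 0.0000
    outer loop
      vertex 0.000 0.000 11.851
      vertex 0.000 24.213 0.000
      vertex 0.000 0.000 0.000
    endloop
  endfacet
  facet normal 1.0000 0.0000 0.0000
    outer loop
      vertex 19.333 0.000 0.000
      vertex 19.333 24.213 0.000
      vertex 19.333 0.000 11.851
    endloop
  endfacet
endsolid part

The G0 Z moves step by Δz≈1.481 mm. The G1 loops shrink linearly with z, so the solid tapers from its base footprint up to z≈11.9. Closing with a flat bottom cap and the tapered top and triangulating gives 8 facets — a wedge (ramp): 19.3 × 24.2 mm base, rising to 11.9 mm along the y=0 edge and sloping linearly to z=0 at y=24.2.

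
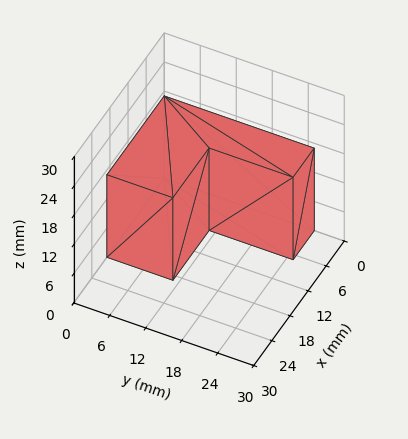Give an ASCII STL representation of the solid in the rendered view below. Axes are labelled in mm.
Reading the render: the shape is an L-shaped prism: outer 19 × 25 mm, arm thicknesses ≈ 11 mm (horizontal) and 7 mm (vertical), extruded 17 mm in z (dimensions read to the nearest mm from the axis ticks). For the STL, each face is triangulated and given an outward normal.

solid part
  facet normal 0.0000 0.0000 -1.0000
    outer loop
      vertex 19.0 11.0 0.0
      vertex 19.0 0.0 0.0
      vertex 0.0 0.0 0.0
    endloop
  endfacet
  facet normal 0.0000 0.0000 -1.0000
    outer loop
      vertex 7.0 11.0 0.0
      vertex 19.0 11.0 0.0
      vertex 0.0 0.0 0.0
    endloop
  endfacet
  facet normal 0.0000 0.0000 -1.0000
    outer loop
      vertex 7.0 25.0 0.0
      vertex 7.0 11.0 0.0
      vertex 0.0 0.0 0.0
    endloop
  endfacet
  facet normal 0.0000 0.0000 -1.0000
    outer loop
      vertex 0.0 25.0 0.0
      vertex 7.0 25.0 0.0
      vertex 0.0 0.0 0.0
    endloop
  endfacet
  facet normal 0.0000 0.0000 1.0000
    outer loop
      vertex 0.0 0.0 17.0
      vertex 19.0 0.0 17.0
      vertex 19.0 11.0 17.0
    endloop
  endfacet
  facet normal 0.0000 0.0000 1.0000
    outer loop
      vertex 0.0 0.0 17.0
      vertex 19.0 11.0 17.0
      vertex 7.0 11.0 17.0
    endloop
  endfacet
  facet normal 0.0000 0.0000 1.0000
    outer loop
      vertex 0.0 0.0 17.0
      vertex 7.0 11.0 17.0
      vertex 7.0 25.0 17.0
    endloop
  endfacet
  facet normal 0.0000 0.0000 1.0000
    outer loop
      vertex 0.0 0.0 17.0
      vertex 7.0 25.0 17.0
      vertex 0.0 25.0 17.0
    endloop
  endfacet
  facet normal 0.0000 -1.0000 0.0000
    outer loop
      vertex 0.0 0.0 0.0
      vertex 19.0 0.0 0.0
      vertex 19.0 0.0 17.0
    endloop
  endfacet
  facet normal 0.0000 -1.0000 0.0000
    outer loop
      vertex 0.0 0.0 0.0
      vertex 19.0 0.0 17.0
      vertex 0.0 0.0 17.0
    endloop
  endfacet
  facet normal 1.0000 0.0000 0.0000
    outer loop
      vertex 19.0 0.0 0.0
      vertex 19.0 11.0 0.0
      vertex 19.0 11.0 17.0
    endloop
  endfacet
  facet normal 1.0000 0.0000 0.0000
    outer loop
      vertex 19.0 0.0 0.0
      vertex 19.0 11.0 17.0
      vertex 19.0 0.0 17.0
    endloop
  endfacet
  facet normal 0.0000 1.0000 0.0000
    outer loop
      vertex 19.0 11.0 0.0
      vertex 7.0 11.0 0.0
      vertex 7.0 11.0 17.0
    endloop
  endfacet
  facet normal 0.0000 1.0000 0.0000
    outer loop
      vertex 19.0 11.0 0.0
      vertex 7.0 11.0 17.0
      vertex 19.0 11.0 17.0
    endloop
  endfacet
  facet normal 1.0000 0.0000 0.0000
    outer loop
      vertex 7.0 11.0 0.0
      vertex 7.0 25.0 0.0
      vertex 7.0 25.0 17.0
    endloop
  endfacet
  facet normal 1.0000 0.0000 0.0000
    outer loop
      vertex 7.0 11.0 0.0
      vertex 7.0 25.0 17.0
      vertex 7.0 11.0 17.0
    endloop
  endfacet
  facet normal 0.0000 1.0000 0.0000
    outer loop
      vertex 7.0 25.0 0.0
      vertex 0.0 25.0 0.0
      vertex 0.0 25.0 17.0
    endloop
  endfacet
  facet normal 0.0000 1.0000 0.0000
    outer loop
      vertex 7.0 25.0 0.0
      vertex 0.0 25.0 17.0
      vertex 7.0 25.0 17.0
    endloop
  endfacet
  facet normal -1.0000 0.0000 0.0000
    outer loop
      vertex 0.0 25.0 0.0
      vertex 0.0 0.0 0.0
      vertex 0.0 0.0 17.0
    endloop
  endfacet
  facet normal -1.0000 0.0000 0.0000
    outer loop
      vertex 0.0 25.0 0.0
      vertex 0.0 0.0 17.0
      vertex 0.0 25.0 17.0
    endloop
  endfacet
endsolid part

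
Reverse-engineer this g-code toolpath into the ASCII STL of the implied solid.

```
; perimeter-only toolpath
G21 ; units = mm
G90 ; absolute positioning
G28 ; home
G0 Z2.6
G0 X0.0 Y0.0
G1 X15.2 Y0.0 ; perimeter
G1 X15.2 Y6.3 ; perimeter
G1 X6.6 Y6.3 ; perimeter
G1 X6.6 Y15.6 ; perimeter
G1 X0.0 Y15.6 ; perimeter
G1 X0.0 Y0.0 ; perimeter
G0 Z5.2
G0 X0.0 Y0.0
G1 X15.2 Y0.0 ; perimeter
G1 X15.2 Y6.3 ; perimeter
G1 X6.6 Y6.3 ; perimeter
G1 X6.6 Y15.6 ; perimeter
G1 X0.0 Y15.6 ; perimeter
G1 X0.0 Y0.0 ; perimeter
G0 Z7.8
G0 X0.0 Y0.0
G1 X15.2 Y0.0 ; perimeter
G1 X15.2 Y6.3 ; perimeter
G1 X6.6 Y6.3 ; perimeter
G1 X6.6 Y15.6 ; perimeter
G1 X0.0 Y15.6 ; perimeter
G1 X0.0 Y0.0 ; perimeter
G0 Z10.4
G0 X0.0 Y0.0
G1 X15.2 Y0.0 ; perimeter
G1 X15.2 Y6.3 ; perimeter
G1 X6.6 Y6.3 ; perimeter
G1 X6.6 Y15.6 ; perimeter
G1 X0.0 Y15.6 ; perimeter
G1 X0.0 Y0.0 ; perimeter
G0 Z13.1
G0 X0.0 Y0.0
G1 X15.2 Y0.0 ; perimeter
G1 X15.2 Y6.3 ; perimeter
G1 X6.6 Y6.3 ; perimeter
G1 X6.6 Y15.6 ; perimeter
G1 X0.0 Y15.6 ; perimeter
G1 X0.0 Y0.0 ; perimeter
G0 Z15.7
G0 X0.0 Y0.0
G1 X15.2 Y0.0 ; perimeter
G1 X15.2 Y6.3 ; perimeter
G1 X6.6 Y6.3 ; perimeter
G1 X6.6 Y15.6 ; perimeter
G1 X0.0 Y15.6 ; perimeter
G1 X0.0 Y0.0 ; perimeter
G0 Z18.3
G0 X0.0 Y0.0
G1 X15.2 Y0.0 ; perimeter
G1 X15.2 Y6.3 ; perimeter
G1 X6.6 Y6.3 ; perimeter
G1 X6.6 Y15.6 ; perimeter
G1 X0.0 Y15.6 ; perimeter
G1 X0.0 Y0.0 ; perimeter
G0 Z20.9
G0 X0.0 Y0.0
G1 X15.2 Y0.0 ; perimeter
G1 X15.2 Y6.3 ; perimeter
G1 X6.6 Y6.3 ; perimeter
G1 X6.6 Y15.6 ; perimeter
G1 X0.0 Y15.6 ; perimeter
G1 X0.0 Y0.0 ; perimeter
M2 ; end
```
solid part
  facet normal 0.0000 0.0000 -1.0000
    outer loop
      vertex 15.2 6.3 0.0
      vertex 15.2 0.0 0.0
      vertex 0.0 0.0 0.0
    endloop
  endfacet
  facet normal 0.0000 0.0000 -1.0000
    outer loop
      vertex 6.6 6.3 0.0
      vertex 15.2 6.3 0.0
      vertex 0.0 0.0 0.0
    endloop
  endfacet
  facet normal 0.0000 0.0000 -1.0000
    outer loop
      vertex 6.6 15.6 0.0
      vertex 6.6 6.3 0.0
      vertex 0.0 0.0 0.0
    endloop
  endfacet
  facet normal 0.0000 0.0000 -1.0000
    outer loop
      vertex 0.0 15.6 0.0
      vertex 6.6 15.6 0.0
      vertex 0.0 0.0 0.0
    endloop
  endfacet
  facet normal 0.0000 0.0000 1.0000
    outer loop
      vertex 0.0 0.0 20.9
      vertex 15.2 0.0 20.9
      vertex 15.2 6.3 20.9
    endloop
  endfacet
  facet normal 0.0000 0.0000 1.0000
    outer loop
      vertex 0.0 0.0 20.9
      vertex 15.2 6.3 20.9
      vertex 6.6 6.3 20.9
    endloop
  endfacet
  facet normal 0.0000 0.0000 1.0000
    outer loop
      vertex 0.0 0.0 20.9
      vertex 6.6 6.3 20.9
      vertex 6.6 15.6 20.9
    endloop
  endfacet
  facet normal 0.0000 0.0000 1.0000
    outer loop
      vertex 0.0 0.0 20.9
      vertex 6.6 15.6 20.9
      vertex 0.0 15.6 20.9
    endloop
  endfacet
  facet normal 0.0000 -1.0000 0.0000
    outer loop
      vertex 0.0 0.0 0.0
      vertex 15.2 0.0 0.0
      vertex 15.2 0.0 20.9
    endloop
  endfacet
  facet normal 0.0000 -1.0000 0.0000
    outer loop
      vertex 0.0 0.0 0.0
      vertex 15.2 0.0 20.9
      vertex 0.0 0.0 20.9
    endloop
  endfacet
  facet normal 1.0000 0.0000 0.0000
    outer loop
      vertex 15.2 0.0 0.0
      vertex 15.2 6.3 0.0
      vertex 15.2 6.3 20.9
    endloop
  endfacet
  facet normal 1.0000 0.0000 0.0000
    outer loop
      vertex 15.2 0.0 0.0
      vertex 15.2 6.3 20.9
      vertex 15.2 0.0 20.9
    endloop
  endfacet
  facet normal 0.0000 1.0000 0.0000
    outer loop
      vertex 15.2 6.3 0.0
      vertex 6.6 6.3 0.0
      vertex 6.6 6.3 20.9
    endloop
  endfacet
  facet normal 0.0000 1.0000 0.0000
    outer loop
      vertex 15.2 6.3 0.0
      vertex 6.6 6.3 20.9
      vertex 15.2 6.3 20.9
    endloop
  endfacet
  facet normal 1.0000 0.0000 0.0000
    outer loop
      vertex 6.6 6.3 0.0
      vertex 6.6 15.6 0.0
      vertex 6.6 15.6 20.9
    endloop
  endfacet
  facet normal 1.0000 0.0000 0.0000
    outer loop
      vertex 6.6 6.3 0.0
      vertex 6.6 15.6 20.9
      vertex 6.6 6.3 20.9
    endloop
  endfacet
  facet normal 0.0000 1.0000 0.0000
    outer loop
      vertex 6.6 15.6 0.0
      vertex 0.0 15.6 0.0
      vertex 0.0 15.6 20.9
    endloop
  endfacet
  facet normal 0.0000 1.0000 0.0000
    outer loop
      vertex 6.6 15.6 0.0
      vertex 0.0 15.6 20.9
      vertex 6.6 15.6 20.9
    endloop
  endfacet
  facet normal -1.0000 0.0000 0.0000
    outer loop
      vertex 0.0 15.6 0.0
      vertex 0.0 0.0 0.0
      vertex 0.0 0.0 20.9
    endloop
  endfacet
  facet normal -1.0000 0.0000 0.0000
    outer loop
      vertex 0.0 15.6 0.0
      vertex 0.0 0.0 20.9
      vertex 0.0 15.6 20.9
    endloop
  endfacet
endsolid part

The G0 Z moves step by Δz≈2.6 mm. Every layer's G1 loop is the same polygon, so the solid is a straight extrusion of it from z=0 to z≈20.9. Closing with flat bottom and top caps and triangulating gives 20 facets — an L-shaped prism: outer 15.2 × 15.6 mm, arm thicknesses ≈ 6.3 mm (horizontal) and 6.6 mm (vertical), extruded 20.9 mm in z.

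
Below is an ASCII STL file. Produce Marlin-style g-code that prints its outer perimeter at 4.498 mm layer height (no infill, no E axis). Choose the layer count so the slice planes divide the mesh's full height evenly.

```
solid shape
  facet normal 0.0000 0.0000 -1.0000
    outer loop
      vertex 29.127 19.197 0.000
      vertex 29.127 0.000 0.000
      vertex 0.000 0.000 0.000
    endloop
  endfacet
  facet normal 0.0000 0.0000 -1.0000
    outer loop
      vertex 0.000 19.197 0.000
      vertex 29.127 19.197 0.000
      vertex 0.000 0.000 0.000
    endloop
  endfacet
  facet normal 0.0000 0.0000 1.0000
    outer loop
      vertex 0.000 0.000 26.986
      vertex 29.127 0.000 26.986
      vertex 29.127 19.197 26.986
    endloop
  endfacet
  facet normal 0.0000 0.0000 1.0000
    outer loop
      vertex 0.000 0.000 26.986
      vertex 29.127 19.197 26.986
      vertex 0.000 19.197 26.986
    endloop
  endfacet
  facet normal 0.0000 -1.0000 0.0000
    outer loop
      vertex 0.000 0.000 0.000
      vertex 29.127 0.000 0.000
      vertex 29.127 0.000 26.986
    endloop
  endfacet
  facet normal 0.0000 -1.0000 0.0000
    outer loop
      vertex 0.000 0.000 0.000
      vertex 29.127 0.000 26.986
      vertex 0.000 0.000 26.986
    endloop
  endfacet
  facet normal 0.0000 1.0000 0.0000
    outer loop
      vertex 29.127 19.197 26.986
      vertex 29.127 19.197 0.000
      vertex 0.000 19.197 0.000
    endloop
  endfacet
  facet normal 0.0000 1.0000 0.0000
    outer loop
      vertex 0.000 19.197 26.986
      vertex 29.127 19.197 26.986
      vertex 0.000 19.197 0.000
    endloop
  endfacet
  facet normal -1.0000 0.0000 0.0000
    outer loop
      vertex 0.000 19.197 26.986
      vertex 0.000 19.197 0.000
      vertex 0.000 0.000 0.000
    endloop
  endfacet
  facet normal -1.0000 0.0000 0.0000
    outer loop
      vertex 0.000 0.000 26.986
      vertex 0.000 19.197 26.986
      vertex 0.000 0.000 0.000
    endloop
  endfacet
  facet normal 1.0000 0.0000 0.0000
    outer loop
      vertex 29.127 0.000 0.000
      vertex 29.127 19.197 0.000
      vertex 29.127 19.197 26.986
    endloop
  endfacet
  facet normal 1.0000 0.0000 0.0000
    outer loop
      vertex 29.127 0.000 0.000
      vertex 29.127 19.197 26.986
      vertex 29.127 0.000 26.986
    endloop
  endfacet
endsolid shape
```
; perimeter-only toolpath
G21 ; units = mm
G90 ; absolute positioning
G28 ; home
; layer 1
G0 Z4.498
G0 X0.000 Y0.000
G1 X29.127 Y0.000
G1 X29.127 Y19.197
G1 X0.000 Y19.197
G1 X0.000 Y0.000
; layer 2
G0 Z8.995
G0 X0.000 Y0.000
G1 X29.127 Y0.000
G1 X29.127 Y19.197
G1 X0.000 Y19.197
G1 X0.000 Y0.000
; layer 3
G0 Z13.493
G0 X0.000 Y0.000
G1 X29.127 Y0.000
G1 X29.127 Y19.197
G1 X0.000 Y19.197
G1 X0.000 Y0.000
; layer 4
G0 Z17.991
G0 X0.000 Y0.000
G1 X29.127 Y0.000
G1 X29.127 Y19.197
G1 X0.000 Y19.197
G1 X0.000 Y0.000
; layer 5
G0 Z22.488
G0 X0.000 Y0.000
G1 X29.127 Y0.000
G1 X29.127 Y19.197
G1 X0.000 Y19.197
G1 X0.000 Y0.000
; layer 6
G0 Z26.986
G0 X0.000 Y0.000
G1 X29.127 Y0.000
G1 X29.127 Y19.197
G1 X0.000 Y19.197
G1 X0.000 Y0.000
M2 ; end

The solid is a rectangular box, roughly 29.1 × 19.2 mm footprint and 27 mm tall. Slicing at Δz = 4.498 mm — 6 equal slices spanning the solid's height, so layer i sits at z = i·h/6 — gives 6 non-empty perimeters. Each is a 4-segment closed polygon; G0 lifts to the layer z and rapids to the start vertex, then G1 traces the edges.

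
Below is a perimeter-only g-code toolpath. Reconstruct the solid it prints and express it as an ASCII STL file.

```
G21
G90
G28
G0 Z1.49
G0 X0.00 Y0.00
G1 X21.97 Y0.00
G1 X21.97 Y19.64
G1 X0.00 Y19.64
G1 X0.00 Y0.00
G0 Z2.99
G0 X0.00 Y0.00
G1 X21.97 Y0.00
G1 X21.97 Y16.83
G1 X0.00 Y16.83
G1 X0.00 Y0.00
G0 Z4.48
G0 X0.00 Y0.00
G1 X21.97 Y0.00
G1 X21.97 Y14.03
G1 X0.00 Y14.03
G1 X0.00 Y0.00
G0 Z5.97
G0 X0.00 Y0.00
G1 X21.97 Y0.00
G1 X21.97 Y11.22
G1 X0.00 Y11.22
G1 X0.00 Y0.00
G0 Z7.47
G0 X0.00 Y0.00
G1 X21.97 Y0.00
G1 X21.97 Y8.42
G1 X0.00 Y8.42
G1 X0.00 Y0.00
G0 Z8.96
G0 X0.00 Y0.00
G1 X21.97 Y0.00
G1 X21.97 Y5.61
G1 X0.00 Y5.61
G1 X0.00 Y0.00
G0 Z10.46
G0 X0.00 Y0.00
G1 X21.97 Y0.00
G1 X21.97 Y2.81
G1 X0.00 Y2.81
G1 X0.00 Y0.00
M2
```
solid part
  facet normal 0.0000 0.0000 -1.0000
    outer loop
      vertex 21.97 22.44 0.00
      vertex 21.97 0.00 0.00
      vertex 0.00 0.00 0.00
    endloop
  endfacet
  facet normal 0.0000 0.0000 -1.0000
    outer loop
      vertex 0.00 22.44 0.00
      vertex 21.97 22.44 0.00
      vertex 0.00 0.00 0.00
    endloop
  endfacet
  facet normal 0.0000 -1.0000 0.0000
    outer loop
      vertex 0.00 0.00 0.00
      vertex 21.97 0.00 0.00
      vertex 21.97 0.00 11.95
    endloop
  endfacet
  facet normal 0.0000 -1.0000 0.0000
    outer loop
      vertex 0.00 0.00 0.00
      vertex 21.97 0.00 11.95
      vertex 0.00 0.00 11.95
    endloop
  endfacet
  facet normal 0.0000 0.4700 0.8826
    outer loop
      vertex 0.00 0.00 11.95
      vertex 21.97 0.00 11.95
      vertex 21.97 22.44 0.00
    endloop
  endfacet
  facet normal 0.0000 0.4700 0.8826
    outer loop
      vertex 0.00 0.00 11.95
      vertex 21.97 22.44 0.00
      vertex 0.00 22.44 0.00
    endloop
  endfacet
  facet normal -1.0000 0.0000 0.0000
    outer loop
      vertex 0.00 0.00 11.95
      vertex 0.00 22.44 0.00
      vertex 0.00 0.00 0.00
    endloop
  endfacet
  facet normal 1.0000 0.0000 0.0000
    outer loop
      vertex 21.97 0.00 0.00
      vertex 21.97 22.44 0.00
      vertex 21.97 0.00 11.95
    endloop
  endfacet
endsolid part

The G0 Z moves step by Δz≈1.49 mm. The G1 loops shrink linearly with z, so the solid tapers from its base footprint up to z≈11.9. Closing with a flat bottom cap and the tapered top and triangulating gives 8 facets — a wedge (ramp): 22 × 22.4 mm base, rising to 11.9 mm along the y=0 edge and sloping linearly to z=0 at y=22.4.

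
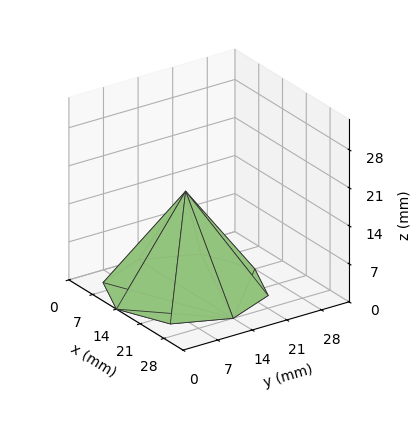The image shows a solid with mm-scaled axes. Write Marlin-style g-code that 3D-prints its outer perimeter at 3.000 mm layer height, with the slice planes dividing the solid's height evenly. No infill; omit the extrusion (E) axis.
Reading the render: the shape is a regular 8-sided pyramid, base circumscribed radius ≈ 14 mm, apex at z ≈ 18 mm (dimensions read to the nearest mm from the axis ticks). For the g-code, the solid's height is divided into equal slices at the stated Δz and each level perimeter traced with G1 moves after a G0 lift.

; perimeter-only toolpath
G21 ; units = mm
G90 ; absolute positioning
G28 ; home
; layer 1
G0 Z3.000
G0 X25.667 Y14.000
G1 X22.249 Y22.249
G1 X14.000 Y25.667
G1 X5.751 Y22.249
G1 X2.333 Y14.000
G1 X5.751 Y5.751
G1 X14.000 Y2.333
G1 X22.249 Y5.751
G1 X25.667 Y14.000
; layer 2
G0 Z6.000
G0 X23.333 Y14.000
G1 X20.599 Y20.599
G1 X14.000 Y23.333
G1 X7.401 Y20.599
G1 X4.667 Y14.000
G1 X7.401 Y7.401
G1 X14.000 Y4.667
G1 X20.599 Y7.401
G1 X23.333 Y14.000
; layer 3
G0 Z9.000
G0 X21.000 Y14.000
G1 X18.950 Y18.950
G1 X14.000 Y21.000
G1 X9.050 Y18.950
G1 X7.000 Y14.000
G1 X9.050 Y9.050
G1 X14.000 Y7.000
G1 X18.950 Y9.050
G1 X21.000 Y14.000
; layer 4
G0 Z12.000
G0 X18.667 Y14.000
G1 X17.300 Y17.300
G1 X14.000 Y18.667
G1 X10.700 Y17.300
G1 X9.333 Y14.000
G1 X10.700 Y10.700
G1 X14.000 Y9.333
G1 X17.300 Y10.700
G1 X18.667 Y14.000
; layer 5
G0 Z15.000
G0 X16.333 Y14.000
G1 X15.650 Y15.650
G1 X14.000 Y16.333
G1 X12.350 Y15.650
G1 X11.667 Y14.000
G1 X12.350 Y12.350
G1 X14.000 Y11.667
G1 X15.650 Y12.350
G1 X16.333 Y14.000
M2 ; end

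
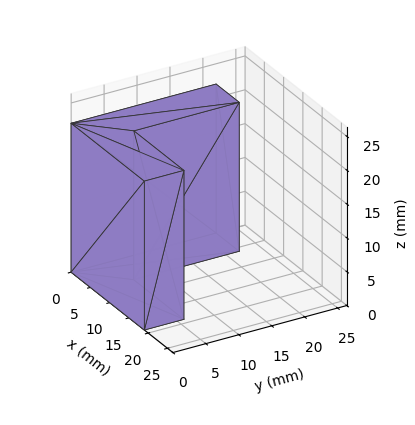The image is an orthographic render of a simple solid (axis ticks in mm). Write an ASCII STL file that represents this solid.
Reading the render: the shape is an L-shaped prism: outer 19 × 22 mm, arm thicknesses ≈ 6 mm (horizontal) and 6 mm (vertical), extruded 22 mm in z (dimensions read to the nearest mm from the axis ticks). For the STL, each face is triangulated and given an outward normal.

solid part
  facet normal 0.0000 0.0000 -1.0000
    outer loop
      vertex 19.000 6.000 0.000
      vertex 19.000 0.000 0.000
      vertex 0.000 0.000 0.000
    endloop
  endfacet
  facet normal 0.0000 0.0000 -1.0000
    outer loop
      vertex 6.000 6.000 0.000
      vertex 19.000 6.000 0.000
      vertex 0.000 0.000 0.000
    endloop
  endfacet
  facet normal 0.0000 0.0000 -1.0000
    outer loop
      vertex 6.000 22.000 0.000
      vertex 6.000 6.000 0.000
      vertex 0.000 0.000 0.000
    endloop
  endfacet
  facet normal 0.0000 0.0000 -1.0000
    outer loop
      vertex 0.000 22.000 0.000
      vertex 6.000 22.000 0.000
      vertex 0.000 0.000 0.000
    endloop
  endfacet
  facet normal 0.0000 0.0000 1.0000
    outer loop
      vertex 0.000 0.000 22.000
      vertex 19.000 0.000 22.000
      vertex 19.000 6.000 22.000
    endloop
  endfacet
  facet normal 0.0000 0.0000 1.0000
    outer loop
      vertex 0.000 0.000 22.000
      vertex 19.000 6.000 22.000
      vertex 6.000 6.000 22.000
    endloop
  endfacet
  facet normal 0.0000 0.0000 1.0000
    outer loop
      vertex 0.000 0.000 22.000
      vertex 6.000 6.000 22.000
      vertex 6.000 22.000 22.000
    endloop
  endfacet
  facet normal 0.0000 0.0000 1.0000
    outer loop
      vertex 0.000 0.000 22.000
      vertex 6.000 22.000 22.000
      vertex 0.000 22.000 22.000
    endloop
  endfacet
  facet normal 0.0000 -1.0000 0.0000
    outer loop
      vertex 0.000 0.000 0.000
      vertex 19.000 0.000 0.000
      vertex 19.000 0.000 22.000
    endloop
  endfacet
  facet normal 0.0000 -1.0000 0.0000
    outer loop
      vertex 0.000 0.000 0.000
      vertex 19.000 0.000 22.000
      vertex 0.000 0.000 22.000
    endloop
  endfacet
  facet normal 1.0000 0.0000 0.0000
    outer loop
      vertex 19.000 0.000 0.000
      vertex 19.000 6.000 0.000
      vertex 19.000 6.000 22.000
    endloop
  endfacet
  facet normal 1.0000 0.0000 0.0000
    outer loop
      vertex 19.000 0.000 0.000
      vertex 19.000 6.000 22.000
      vertex 19.000 0.000 22.000
    endloop
  endfacet
  facet normal 0.0000 1.0000 0.0000
    outer loop
      vertex 19.000 6.000 0.000
      vertex 6.000 6.000 0.000
      vertex 6.000 6.000 22.000
    endloop
  endfacet
  facet normal 0.0000 1.0000 0.0000
    outer loop
      vertex 19.000 6.000 0.000
      vertex 6.000 6.000 22.000
      vertex 19.000 6.000 22.000
    endloop
  endfacet
  facet normal 1.0000 0.0000 0.0000
    outer loop
      vertex 6.000 6.000 0.000
      vertex 6.000 22.000 0.000
      vertex 6.000 22.000 22.000
    endloop
  endfacet
  facet normal 1.0000 0.0000 0.0000
    outer loop
      vertex 6.000 6.000 0.000
      vertex 6.000 22.000 22.000
      vertex 6.000 6.000 22.000
    endloop
  endfacet
  facet normal 0.0000 1.0000 0.0000
    outer loop
      vertex 6.000 22.000 0.000
      vertex 0.000 22.000 0.000
      vertex 0.000 22.000 22.000
    endloop
  endfacet
  facet normal 0.0000 1.0000 0.0000
    outer loop
      vertex 6.000 22.000 0.000
      vertex 0.000 22.000 22.000
      vertex 6.000 22.000 22.000
    endloop
  endfacet
  facet normal -1.0000 0.0000 0.0000
    outer loop
      vertex 0.000 22.000 0.000
      vertex 0.000 0.000 0.000
      vertex 0.000 0.000 22.000
    endloop
  endfacet
  facet normal -1.0000 0.0000 0.0000
    outer loop
      vertex 0.000 22.000 0.000
      vertex 0.000 0.000 22.000
      vertex 0.000 22.000 22.000
    endloop
  endfacet
endsolid part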